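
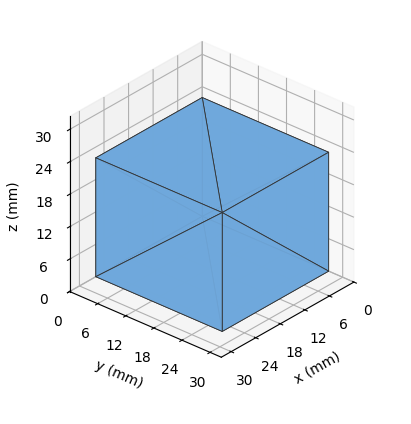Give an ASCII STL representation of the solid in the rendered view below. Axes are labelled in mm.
Reading the render: the shape is a rectangular box, roughly 26 × 27 mm footprint and 22 mm tall (dimensions read to the nearest mm from the axis ticks). For the STL, each face is triangulated and given an outward normal.

solid part
  facet normal 0.0000 0.0000 -1.0000
    outer loop
      vertex 26.00 27.00 0.00
      vertex 26.00 0.00 0.00
      vertex 0.00 0.00 0.00
    endloop
  endfacet
  facet normal 0.0000 0.0000 -1.0000
    outer loop
      vertex 0.00 27.00 0.00
      vertex 26.00 27.00 0.00
      vertex 0.00 0.00 0.00
    endloop
  endfacet
  facet normal 0.0000 0.0000 1.0000
    outer loop
      vertex 0.00 0.00 22.00
      vertex 26.00 0.00 22.00
      vertex 26.00 27.00 22.00
    endloop
  endfacet
  facet normal 0.0000 0.0000 1.0000
    outer loop
      vertex 0.00 0.00 22.00
      vertex 26.00 27.00 22.00
      vertex 0.00 27.00 22.00
    endloop
  endfacet
  facet normal 0.0000 -1.0000 0.0000
    outer loop
      vertex 0.00 0.00 0.00
      vertex 26.00 0.00 0.00
      vertex 26.00 0.00 22.00
    endloop
  endfacet
  facet normal 0.0000 -1.0000 0.0000
    outer loop
      vertex 0.00 0.00 0.00
      vertex 26.00 0.00 22.00
      vertex 0.00 0.00 22.00
    endloop
  endfacet
  facet normal 0.0000 1.0000 0.0000
    outer loop
      vertex 26.00 27.00 22.00
      vertex 26.00 27.00 0.00
      vertex 0.00 27.00 0.00
    endloop
  endfacet
  facet normal 0.0000 1.0000 0.0000
    outer loop
      vertex 0.00 27.00 22.00
      vertex 26.00 27.00 22.00
      vertex 0.00 27.00 0.00
    endloop
  endfacet
  facet normal -1.0000 0.0000 0.0000
    outer loop
      vertex 0.00 27.00 22.00
      vertex 0.00 27.00 0.00
      vertex 0.00 0.00 0.00
    endloop
  endfacet
  facet normal -1.0000 0.0000 0.0000
    outer loop
      vertex 0.00 0.00 22.00
      vertex 0.00 27.00 22.00
      vertex 0.00 0.00 0.00
    endloop
  endfacet
  facet normal 1.0000 0.0000 0.0000
    outer loop
      vertex 26.00 0.00 0.00
      vertex 26.00 27.00 0.00
      vertex 26.00 27.00 22.00
    endloop
  endfacet
  facet normal 1.0000 0.0000 0.0000
    outer loop
      vertex 26.00 0.00 0.00
      vertex 26.00 27.00 22.00
      vertex 26.00 0.00 22.00
    endloop
  endfacet
endsolid part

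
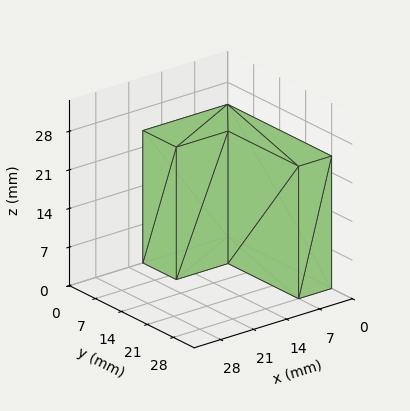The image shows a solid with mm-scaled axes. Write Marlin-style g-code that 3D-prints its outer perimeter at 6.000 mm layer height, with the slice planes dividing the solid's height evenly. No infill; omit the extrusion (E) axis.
Reading the render: the shape is an L-shaped prism: outer 18 × 28 mm, arm thicknesses ≈ 9 mm (horizontal) and 7 mm (vertical), extruded 24 mm in z (dimensions read to the nearest mm from the axis ticks). For the g-code, the solid's height is divided into equal slices at the stated Δz and each level perimeter traced with G1 moves after a G0 lift.

; perimeter-only toolpath
G21 ; units = mm
G90 ; absolute positioning
G28 ; home
; layer 1
G0 Z6.000
G0 X0.000 Y0.000
G1 X18.000 Y0.000
G1 X18.000 Y9.000
G1 X7.000 Y9.000
G1 X7.000 Y28.000
G1 X0.000 Y28.000
G1 X0.000 Y0.000
; layer 2
G0 Z12.000
G0 X0.000 Y0.000
G1 X18.000 Y0.000
G1 X18.000 Y9.000
G1 X7.000 Y9.000
G1 X7.000 Y28.000
G1 X0.000 Y28.000
G1 X0.000 Y0.000
; layer 3
G0 Z18.000
G0 X0.000 Y0.000
G1 X18.000 Y0.000
G1 X18.000 Y9.000
G1 X7.000 Y9.000
G1 X7.000 Y28.000
G1 X0.000 Y28.000
G1 X0.000 Y0.000
; layer 4
G0 Z24.000
G0 X0.000 Y0.000
G1 X18.000 Y0.000
G1 X18.000 Y9.000
G1 X7.000 Y9.000
G1 X7.000 Y28.000
G1 X0.000 Y28.000
G1 X0.000 Y0.000
M2 ; end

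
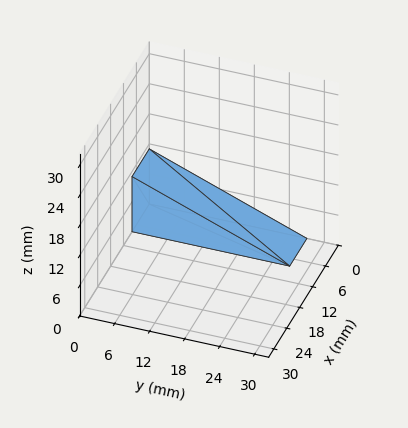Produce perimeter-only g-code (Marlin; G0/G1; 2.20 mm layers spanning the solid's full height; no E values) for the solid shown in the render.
Reading the render: the shape is a wedge (ramp): 8 × 27 mm base, rising to 11 mm along the y=0 edge and sloping linearly to z=0 at y=27 (dimensions read to the nearest mm from the axis ticks). For the g-code, the solid's height is divided into equal slices at the stated Δz and each level perimeter traced with G1 moves after a G0 lift.

; perimeter-only toolpath
G21 ; units = mm
G90 ; absolute positioning
G28 ; home
; layer 1
G0 Z2.20
G0 X0.00 Y0.00
G1 X8.00 Y0.00
G1 X8.00 Y21.60
G1 X0.00 Y21.60
G1 X0.00 Y0.00
; layer 2
G0 Z4.40
G0 X0.00 Y0.00
G1 X8.00 Y0.00
G1 X8.00 Y16.20
G1 X0.00 Y16.20
G1 X0.00 Y0.00
; layer 3
G0 Z6.60
G0 X0.00 Y0.00
G1 X8.00 Y0.00
G1 X8.00 Y10.80
G1 X0.00 Y10.80
G1 X0.00 Y0.00
; layer 4
G0 Z8.80
G0 X0.00 Y0.00
G1 X8.00 Y0.00
G1 X8.00 Y5.40
G1 X0.00 Y5.40
G1 X0.00 Y0.00
M2 ; end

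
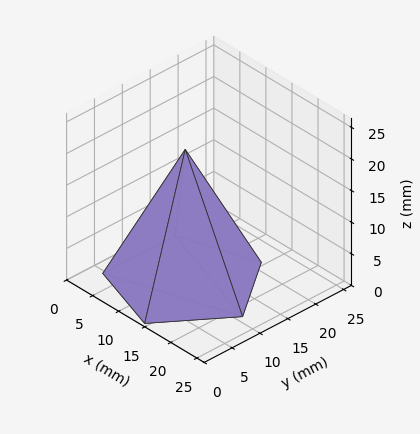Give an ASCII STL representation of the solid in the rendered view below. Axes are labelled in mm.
Reading the render: the shape is a regular 5-sided pyramid, base circumscribed radius ≈ 11 mm, apex at z ≈ 21 mm (dimensions read to the nearest mm from the axis ticks). For the STL, each face is triangulated and given an outward normal.

solid part
  facet normal 0.0000 0.0000 -1.0000
    outer loop
      vertex 2.10 17.47 0.00
      vertex 14.40 21.46 0.00
      vertex 22.00 11.00 0.00
    endloop
  endfacet
  facet normal 0.0000 0.0000 -1.0000
    outer loop
      vertex 2.10 4.53 0.00
      vertex 2.10 17.47 0.00
      vertex 22.00 11.00 0.00
    endloop
  endfacet
  facet normal 0.0000 0.0000 -1.0000
    outer loop
      vertex 14.40 0.54 0.00
      vertex 2.10 4.53 0.00
      vertex 22.00 11.00 0.00
    endloop
  endfacet
  facet normal 0.7449 0.5412 0.3902
    outer loop
      vertex 22.00 11.00 0.00
      vertex 14.40 21.46 0.00
      vertex 11.00 11.00 21.00
    endloop
  endfacet
  facet normal -0.2841 0.8758 0.3902
    outer loop
      vertex 14.40 21.46 0.00
      vertex 2.10 17.47 0.00
      vertex 11.00 11.00 21.00
    endloop
  endfacet
  facet normal -0.9207 0.0000 0.3902
    outer loop
      vertex 2.10 17.47 0.00
      vertex 2.10 4.53 0.00
      vertex 11.00 11.00 21.00
    endloop
  endfacet
  facet normal -0.2841 -0.8758 0.3902
    outer loop
      vertex 2.10 4.53 0.00
      vertex 14.40 0.54 0.00
      vertex 11.00 11.00 21.00
    endloop
  endfacet
  facet normal 0.7449 -0.5412 0.3902
    outer loop
      vertex 14.40 0.54 0.00
      vertex 22.00 11.00 0.00
      vertex 11.00 11.00 21.00
    endloop
  endfacet
endsolid part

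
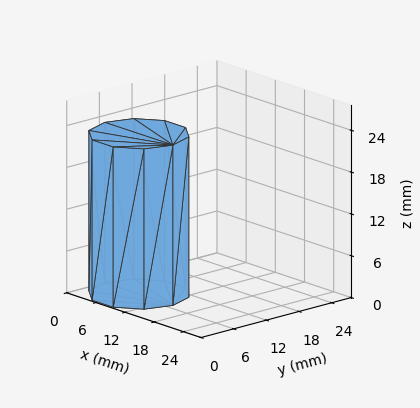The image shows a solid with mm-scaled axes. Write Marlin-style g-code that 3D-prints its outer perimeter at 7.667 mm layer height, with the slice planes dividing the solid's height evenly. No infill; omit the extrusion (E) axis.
Reading the render: the shape is a regular 10-sided prism (a cylinder approximated with 10 flat sides), circumscribed radius ≈ 7 mm, height ≈ 23 mm (dimensions read to the nearest mm from the axis ticks). For the g-code, the solid's height is divided into equal slices at the stated Δz and each level perimeter traced with G1 moves after a G0 lift.

; perimeter-only toolpath
G21 ; units = mm
G90 ; absolute positioning
G28 ; home
; layer 1
G0 Z7.667
G0 X14.000 Y7.000
G1 X12.663 Y11.114
G1 X9.163 Y13.657
G1 X4.837 Y13.657
G1 X1.337 Y11.114
G1 X0.000 Y7.000
G1 X1.337 Y2.886
G1 X4.837 Y0.343
G1 X9.163 Y0.343
G1 X12.663 Y2.886
G1 X14.000 Y7.000
; layer 2
G0 Z15.333
G0 X14.000 Y7.000
G1 X12.663 Y11.114
G1 X9.163 Y13.657
G1 X4.837 Y13.657
G1 X1.337 Y11.114
G1 X0.000 Y7.000
G1 X1.337 Y2.886
G1 X4.837 Y0.343
G1 X9.163 Y0.343
G1 X12.663 Y2.886
G1 X14.000 Y7.000
; layer 3
G0 Z23.000
G0 X14.000 Y7.000
G1 X12.663 Y11.114
G1 X9.163 Y13.657
G1 X4.837 Y13.657
G1 X1.337 Y11.114
G1 X0.000 Y7.000
G1 X1.337 Y2.886
G1 X4.837 Y0.343
G1 X9.163 Y0.343
G1 X12.663 Y2.886
G1 X14.000 Y7.000
M2 ; end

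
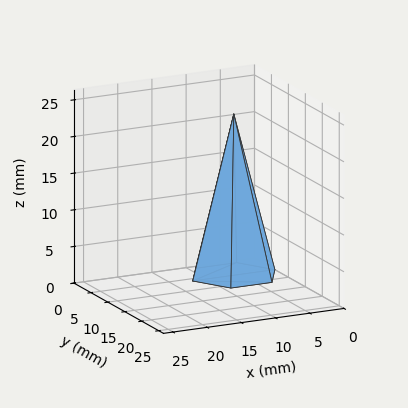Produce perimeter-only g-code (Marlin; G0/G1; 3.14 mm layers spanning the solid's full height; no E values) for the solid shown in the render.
Reading the render: the shape is a regular 6-sided pyramid, base circumscribed radius ≈ 6 mm, apex at z ≈ 22 mm (dimensions read to the nearest mm from the axis ticks). For the g-code, the solid's height is divided into equal slices at the stated Δz and each level perimeter traced with G1 moves after a G0 lift.

; perimeter-only toolpath
G21 ; units = mm
G90 ; absolute positioning
G28 ; home
; layer 1
G0 Z3.14
G0 X11.14 Y6.00
G1 X8.57 Y10.46
G1 X3.43 Y10.46
G1 X0.86 Y6.00
G1 X3.43 Y1.54
G1 X8.57 Y1.54
G1 X11.14 Y6.00
; layer 2
G0 Z6.29
G0 X10.29 Y6.00
G1 X8.14 Y9.71
G1 X3.86 Y9.71
G1 X1.71 Y6.00
G1 X3.86 Y2.29
G1 X8.14 Y2.29
G1 X10.29 Y6.00
; layer 3
G0 Z9.43
G0 X9.43 Y6.00
G1 X7.71 Y8.97
G1 X4.29 Y8.97
G1 X2.57 Y6.00
G1 X4.29 Y3.03
G1 X7.71 Y3.03
G1 X9.43 Y6.00
; layer 4
G0 Z12.57
G0 X8.57 Y6.00
G1 X7.29 Y8.23
G1 X4.71 Y8.23
G1 X3.43 Y6.00
G1 X4.71 Y3.77
G1 X7.29 Y3.77
G1 X8.57 Y6.00
; layer 5
G0 Z15.71
G0 X7.71 Y6.00
G1 X6.86 Y7.49
G1 X5.14 Y7.49
G1 X4.29 Y6.00
G1 X5.14 Y4.51
G1 X6.86 Y4.51
G1 X7.71 Y6.00
; layer 6
G0 Z18.86
G0 X6.86 Y6.00
G1 X6.43 Y6.74
G1 X5.57 Y6.74
G1 X5.14 Y6.00
G1 X5.57 Y5.26
G1 X6.43 Y5.26
G1 X6.86 Y6.00
M2 ; end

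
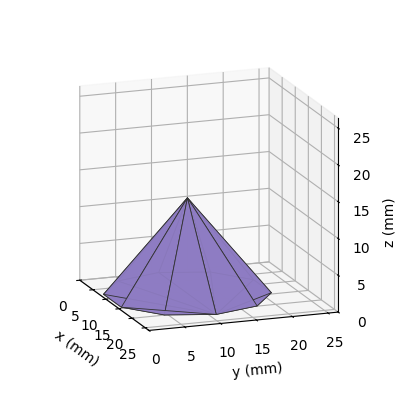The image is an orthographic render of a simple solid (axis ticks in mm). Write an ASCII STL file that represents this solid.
Reading the render: the shape is a regular 10-sided pyramid, base circumscribed radius ≈ 11 mm, apex at z ≈ 13 mm (dimensions read to the nearest mm from the axis ticks). For the STL, each face is triangulated and given an outward normal.

solid part
  facet normal 0.0000 0.0000 -1.0000
    outer loop
      vertex 14.40 21.46 0.00
      vertex 19.90 17.47 0.00
      vertex 22.00 11.00 0.00
    endloop
  endfacet
  facet normal 0.0000 0.0000 -1.0000
    outer loop
      vertex 7.60 21.46 0.00
      vertex 14.40 21.46 0.00
      vertex 22.00 11.00 0.00
    endloop
  endfacet
  facet normal 0.0000 0.0000 -1.0000
    outer loop
      vertex 2.10 17.47 0.00
      vertex 7.60 21.46 0.00
      vertex 22.00 11.00 0.00
    endloop
  endfacet
  facet normal 0.0000 0.0000 -1.0000
    outer loop
      vertex 0.00 11.00 0.00
      vertex 2.10 17.47 0.00
      vertex 22.00 11.00 0.00
    endloop
  endfacet
  facet normal 0.0000 0.0000 -1.0000
    outer loop
      vertex 2.10 4.53 0.00
      vertex 0.00 11.00 0.00
      vertex 22.00 11.00 0.00
    endloop
  endfacet
  facet normal 0.0000 0.0000 -1.0000
    outer loop
      vertex 7.60 0.54 0.00
      vertex 2.10 4.53 0.00
      vertex 22.00 11.00 0.00
    endloop
  endfacet
  facet normal 0.0000 0.0000 -1.0000
    outer loop
      vertex 14.40 0.54 0.00
      vertex 7.60 0.54 0.00
      vertex 22.00 11.00 0.00
    endloop
  endfacet
  facet normal 0.0000 0.0000 -1.0000
    outer loop
      vertex 19.90 4.53 0.00
      vertex 14.40 0.54 0.00
      vertex 22.00 11.00 0.00
    endloop
  endfacet
  facet normal 0.7410 0.2405 0.6270
    outer loop
      vertex 22.00 11.00 0.00
      vertex 19.90 17.47 0.00
      vertex 11.00 11.00 13.00
    endloop
  endfacet
  facet normal 0.4574 0.6306 0.6270
    outer loop
      vertex 19.90 17.47 0.00
      vertex 14.40 21.46 0.00
      vertex 11.00 11.00 13.00
    endloop
  endfacet
  facet normal 0.0000 0.7791 0.6269
    outer loop
      vertex 14.40 21.46 0.00
      vertex 7.60 21.46 0.00
      vertex 11.00 11.00 13.00
    endloop
  endfacet
  facet normal -0.4574 0.6306 0.6270
    outer loop
      vertex 7.60 21.46 0.00
      vertex 2.10 17.47 0.00
      vertex 11.00 11.00 13.00
    endloop
  endfacet
  facet normal -0.7410 0.2405 0.6270
    outer loop
      vertex 2.10 17.47 0.00
      vertex 0.00 11.00 0.00
      vertex 11.00 11.00 13.00
    endloop
  endfacet
  facet normal -0.7410 -0.2405 0.6270
    outer loop
      vertex 0.00 11.00 0.00
      vertex 2.10 4.53 0.00
      vertex 11.00 11.00 13.00
    endloop
  endfacet
  facet normal -0.4574 -0.6306 0.6270
    outer loop
      vertex 2.10 4.53 0.00
      vertex 7.60 0.54 0.00
      vertex 11.00 11.00 13.00
    endloop
  endfacet
  facet normal 0.0000 -0.7791 0.6269
    outer loop
      vertex 7.60 0.54 0.00
      vertex 14.40 0.54 0.00
      vertex 11.00 11.00 13.00
    endloop
  endfacet
  facet normal 0.4574 -0.6306 0.6270
    outer loop
      vertex 14.40 0.54 0.00
      vertex 19.90 4.53 0.00
      vertex 11.00 11.00 13.00
    endloop
  endfacet
  facet normal 0.7410 -0.2405 0.6270
    outer loop
      vertex 19.90 4.53 0.00
      vertex 22.00 11.00 0.00
      vertex 11.00 11.00 13.00
    endloop
  endfacet
endsolid part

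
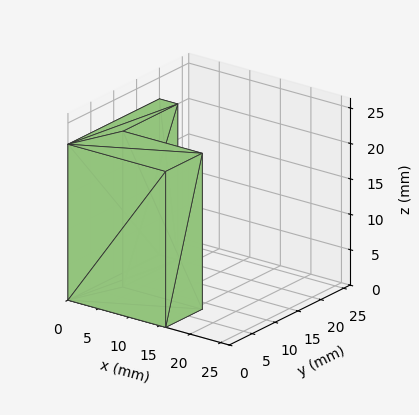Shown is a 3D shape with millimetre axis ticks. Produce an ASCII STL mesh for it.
Reading the render: the shape is an L-shaped prism: outer 16 × 20 mm, arm thicknesses ≈ 8 mm (horizontal) and 3 mm (vertical), extruded 22 mm in z (dimensions read to the nearest mm from the axis ticks). For the STL, each face is triangulated and given an outward normal.

solid part
  facet normal 0.0000 0.0000 -1.0000
    outer loop
      vertex 16.000 8.000 0.000
      vertex 16.000 0.000 0.000
      vertex 0.000 0.000 0.000
    endloop
  endfacet
  facet normal 0.0000 0.0000 -1.0000
    outer loop
      vertex 3.000 8.000 0.000
      vertex 16.000 8.000 0.000
      vertex 0.000 0.000 0.000
    endloop
  endfacet
  facet normal 0.0000 0.0000 -1.0000
    outer loop
      vertex 3.000 20.000 0.000
      vertex 3.000 8.000 0.000
      vertex 0.000 0.000 0.000
    endloop
  endfacet
  facet normal 0.0000 0.0000 -1.0000
    outer loop
      vertex 0.000 20.000 0.000
      vertex 3.000 20.000 0.000
      vertex 0.000 0.000 0.000
    endloop
  endfacet
  facet normal 0.0000 0.0000 1.0000
    outer loop
      vertex 0.000 0.000 22.000
      vertex 16.000 0.000 22.000
      vertex 16.000 8.000 22.000
    endloop
  endfacet
  facet normal 0.0000 0.0000 1.0000
    outer loop
      vertex 0.000 0.000 22.000
      vertex 16.000 8.000 22.000
      vertex 3.000 8.000 22.000
    endloop
  endfacet
  facet normal 0.0000 0.0000 1.0000
    outer loop
      vertex 0.000 0.000 22.000
      vertex 3.000 8.000 22.000
      vertex 3.000 20.000 22.000
    endloop
  endfacet
  facet normal 0.0000 0.0000 1.0000
    outer loop
      vertex 0.000 0.000 22.000
      vertex 3.000 20.000 22.000
      vertex 0.000 20.000 22.000
    endloop
  endfacet
  facet normal 0.0000 -1.0000 0.0000
    outer loop
      vertex 0.000 0.000 0.000
      vertex 16.000 0.000 0.000
      vertex 16.000 0.000 22.000
    endloop
  endfacet
  facet normal 0.0000 -1.0000 0.0000
    outer loop
      vertex 0.000 0.000 0.000
      vertex 16.000 0.000 22.000
      vertex 0.000 0.000 22.000
    endloop
  endfacet
  facet normal 1.0000 0.0000 0.0000
    outer loop
      vertex 16.000 0.000 0.000
      vertex 16.000 8.000 0.000
      vertex 16.000 8.000 22.000
    endloop
  endfacet
  facet normal 1.0000 0.0000 0.0000
    outer loop
      vertex 16.000 0.000 0.000
      vertex 16.000 8.000 22.000
      vertex 16.000 0.000 22.000
    endloop
  endfacet
  facet normal 0.0000 1.0000 0.0000
    outer loop
      vertex 16.000 8.000 0.000
      vertex 3.000 8.000 0.000
      vertex 3.000 8.000 22.000
    endloop
  endfacet
  facet normal 0.0000 1.0000 0.0000
    outer loop
      vertex 16.000 8.000 0.000
      vertex 3.000 8.000 22.000
      vertex 16.000 8.000 22.000
    endloop
  endfacet
  facet normal 1.0000 0.0000 0.0000
    outer loop
      vertex 3.000 8.000 0.000
      vertex 3.000 20.000 0.000
      vertex 3.000 20.000 22.000
    endloop
  endfacet
  facet normal 1.0000 0.0000 0.0000
    outer loop
      vertex 3.000 8.000 0.000
      vertex 3.000 20.000 22.000
      vertex 3.000 8.000 22.000
    endloop
  endfacet
  facet normal 0.0000 1.0000 0.0000
    outer loop
      vertex 3.000 20.000 0.000
      vertex 0.000 20.000 0.000
      vertex 0.000 20.000 22.000
    endloop
  endfacet
  facet normal 0.0000 1.0000 0.0000
    outer loop
      vertex 3.000 20.000 0.000
      vertex 0.000 20.000 22.000
      vertex 3.000 20.000 22.000
    endloop
  endfacet
  facet normal -1.0000 0.0000 0.0000
    outer loop
      vertex 0.000 20.000 0.000
      vertex 0.000 0.000 0.000
      vertex 0.000 0.000 22.000
    endloop
  endfacet
  facet normal -1.0000 0.0000 0.0000
    outer loop
      vertex 0.000 20.000 0.000
      vertex 0.000 0.000 22.000
      vertex 0.000 20.000 22.000
    endloop
  endfacet
endsolid part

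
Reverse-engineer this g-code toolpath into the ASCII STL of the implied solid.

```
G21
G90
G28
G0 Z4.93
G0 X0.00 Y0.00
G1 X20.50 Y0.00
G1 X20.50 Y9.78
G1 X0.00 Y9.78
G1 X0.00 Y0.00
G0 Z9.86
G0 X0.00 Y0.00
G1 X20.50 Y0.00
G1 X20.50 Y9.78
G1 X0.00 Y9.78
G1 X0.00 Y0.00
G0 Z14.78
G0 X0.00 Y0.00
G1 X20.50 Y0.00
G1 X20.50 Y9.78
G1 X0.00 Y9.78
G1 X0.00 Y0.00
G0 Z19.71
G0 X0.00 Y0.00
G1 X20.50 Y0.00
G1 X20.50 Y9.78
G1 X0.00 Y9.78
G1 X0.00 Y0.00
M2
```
solid part
  facet normal 0.0000 0.0000 -1.0000
    outer loop
      vertex 20.50 9.78 0.00
      vertex 20.50 0.00 0.00
      vertex 0.00 0.00 0.00
    endloop
  endfacet
  facet normal 0.0000 0.0000 -1.0000
    outer loop
      vertex 0.00 9.78 0.00
      vertex 20.50 9.78 0.00
      vertex 0.00 0.00 0.00
    endloop
  endfacet
  facet normal 0.0000 0.0000 1.0000
    outer loop
      vertex 0.00 0.00 19.71
      vertex 20.50 0.00 19.71
      vertex 20.50 9.78 19.71
    endloop
  endfacet
  facet normal 0.0000 0.0000 1.0000
    outer loop
      vertex 0.00 0.00 19.71
      vertex 20.50 9.78 19.71
      vertex 0.00 9.78 19.71
    endloop
  endfacet
  facet normal 0.0000 -1.0000 0.0000
    outer loop
      vertex 0.00 0.00 0.00
      vertex 20.50 0.00 0.00
      vertex 20.50 0.00 19.71
    endloop
  endfacet
  facet normal 0.0000 -1.0000 0.0000
    outer loop
      vertex 0.00 0.00 0.00
      vertex 20.50 0.00 19.71
      vertex 0.00 0.00 19.71
    endloop
  endfacet
  facet normal 0.0000 1.0000 0.0000
    outer loop
      vertex 20.50 9.78 19.71
      vertex 20.50 9.78 0.00
      vertex 0.00 9.78 0.00
    endloop
  endfacet
  facet normal 0.0000 1.0000 0.0000
    outer loop
      vertex 0.00 9.78 19.71
      vertex 20.50 9.78 19.71
      vertex 0.00 9.78 0.00
    endloop
  endfacet
  facet normal -1.0000 0.0000 0.0000
    outer loop
      vertex 0.00 9.78 19.71
      vertex 0.00 9.78 0.00
      vertex 0.00 0.00 0.00
    endloop
  endfacet
  facet normal -1.0000 0.0000 0.0000
    outer loop
      vertex 0.00 0.00 19.71
      vertex 0.00 9.78 19.71
      vertex 0.00 0.00 0.00
    endloop
  endfacet
  facet normal 1.0000 0.0000 0.0000
    outer loop
      vertex 20.50 0.00 0.00
      vertex 20.50 9.78 0.00
      vertex 20.50 9.78 19.71
    endloop
  endfacet
  facet normal 1.0000 0.0000 0.0000
    outer loop
      vertex 20.50 0.00 0.00
      vertex 20.50 9.78 19.71
      vertex 20.50 0.00 19.71
    endloop
  endfacet
endsolid part

The G0 Z moves step by Δz≈4.93 mm. Every layer's G1 loop is the same polygon, so the solid is a straight extrusion of it from z=0 to z≈19.7. Closing with flat bottom and top caps and triangulating gives 12 facets — a rectangular box, roughly 20.5 × 9.78 mm footprint and 19.7 mm tall.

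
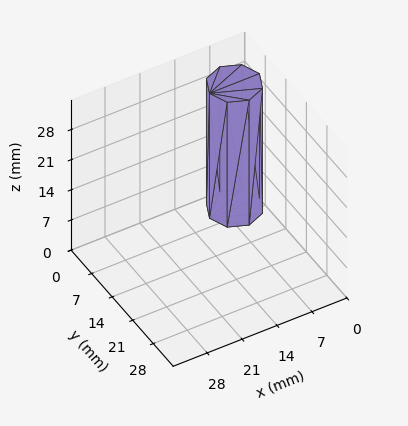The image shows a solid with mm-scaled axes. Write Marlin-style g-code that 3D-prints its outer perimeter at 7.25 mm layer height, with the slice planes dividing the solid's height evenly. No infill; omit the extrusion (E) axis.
Reading the render: the shape is a regular 8-sided prism (a cylinder approximated with 8 flat sides), circumscribed radius ≈ 5 mm, height ≈ 29 mm (dimensions read to the nearest mm from the axis ticks). For the g-code, the solid's height is divided into equal slices at the stated Δz and each level perimeter traced with G1 moves after a G0 lift.

; perimeter-only toolpath
G21 ; units = mm
G90 ; absolute positioning
G28 ; home
; layer 1
G0 Z7.25
G0 X10.00 Y5.00
G1 X8.54 Y8.54
G1 X5.00 Y10.00
G1 X1.46 Y8.54
G1 X0.00 Y5.00
G1 X1.46 Y1.46
G1 X5.00 Y0.00
G1 X8.54 Y1.46
G1 X10.00 Y5.00
; layer 2
G0 Z14.50
G0 X10.00 Y5.00
G1 X8.54 Y8.54
G1 X5.00 Y10.00
G1 X1.46 Y8.54
G1 X0.00 Y5.00
G1 X1.46 Y1.46
G1 X5.00 Y0.00
G1 X8.54 Y1.46
G1 X10.00 Y5.00
; layer 3
G0 Z21.75
G0 X10.00 Y5.00
G1 X8.54 Y8.54
G1 X5.00 Y10.00
G1 X1.46 Y8.54
G1 X0.00 Y5.00
G1 X1.46 Y1.46
G1 X5.00 Y0.00
G1 X8.54 Y1.46
G1 X10.00 Y5.00
; layer 4
G0 Z29.00
G0 X10.00 Y5.00
G1 X8.54 Y8.54
G1 X5.00 Y10.00
G1 X1.46 Y8.54
G1 X0.00 Y5.00
G1 X1.46 Y1.46
G1 X5.00 Y0.00
G1 X8.54 Y1.46
G1 X10.00 Y5.00
M2 ; end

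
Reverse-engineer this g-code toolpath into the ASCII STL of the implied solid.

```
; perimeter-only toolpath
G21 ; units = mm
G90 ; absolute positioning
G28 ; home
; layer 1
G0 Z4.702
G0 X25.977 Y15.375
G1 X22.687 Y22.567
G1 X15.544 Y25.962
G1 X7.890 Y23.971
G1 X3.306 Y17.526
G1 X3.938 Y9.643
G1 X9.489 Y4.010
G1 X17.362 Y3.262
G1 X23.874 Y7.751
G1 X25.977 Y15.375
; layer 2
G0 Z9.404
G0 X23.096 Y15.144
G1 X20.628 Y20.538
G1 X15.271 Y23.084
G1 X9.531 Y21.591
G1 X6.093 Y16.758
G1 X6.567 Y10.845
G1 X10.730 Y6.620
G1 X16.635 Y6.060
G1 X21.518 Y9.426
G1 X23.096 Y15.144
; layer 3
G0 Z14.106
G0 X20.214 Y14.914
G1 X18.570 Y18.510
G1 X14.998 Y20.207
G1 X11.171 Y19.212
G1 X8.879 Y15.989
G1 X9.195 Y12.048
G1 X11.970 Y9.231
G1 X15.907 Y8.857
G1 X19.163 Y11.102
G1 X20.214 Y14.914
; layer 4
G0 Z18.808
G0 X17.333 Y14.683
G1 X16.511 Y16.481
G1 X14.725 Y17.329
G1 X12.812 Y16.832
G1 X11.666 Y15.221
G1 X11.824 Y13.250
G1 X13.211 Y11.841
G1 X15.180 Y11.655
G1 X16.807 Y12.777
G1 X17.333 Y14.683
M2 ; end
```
solid part
  facet normal 0.0000 0.0000 -1.0000
    outer loop
      vertex 15.817 28.839 0.000
      vertex 24.746 24.596 0.000
      vertex 28.858 15.606 0.000
    endloop
  endfacet
  facet normal 0.0000 0.0000 -1.0000
    outer loop
      vertex 6.250 26.351 0.000
      vertex 15.817 28.839 0.000
      vertex 28.858 15.606 0.000
    endloop
  endfacet
  facet normal 0.0000 0.0000 -1.0000
    outer loop
      vertex 0.520 18.295 0.000
      vertex 6.250 26.351 0.000
      vertex 28.858 15.606 0.000
    endloop
  endfacet
  facet normal 0.0000 0.0000 -1.0000
    outer loop
      vertex 1.310 8.441 0.000
      vertex 0.520 18.295 0.000
      vertex 28.858 15.606 0.000
    endloop
  endfacet
  facet normal 0.0000 0.0000 -1.0000
    outer loop
      vertex 8.248 1.399 0.000
      vertex 1.310 8.441 0.000
      vertex 28.858 15.606 0.000
    endloop
  endfacet
  facet normal 0.0000 0.0000 -1.0000
    outer loop
      vertex 18.090 0.465 0.000
      vertex 8.248 1.399 0.000
      vertex 28.858 15.606 0.000
    endloop
  endfacet
  facet normal 0.0000 0.0000 -1.0000
    outer loop
      vertex 26.229 6.076 0.000
      vertex 18.090 0.465 0.000
      vertex 28.858 15.606 0.000
    endloop
  endfacet
  facet normal 0.7874 0.3602 0.5002
    outer loop
      vertex 28.858 15.606 0.000
      vertex 24.746 24.596 0.000
      vertex 14.452 14.452 23.510
    endloop
  endfacet
  facet normal 0.3717 0.7821 0.5002
    outer loop
      vertex 24.746 24.596 0.000
      vertex 15.817 28.839 0.000
      vertex 14.452 14.452 23.510
    endloop
  endfacet
  facet normal -0.2179 0.8380 0.5002
    outer loop
      vertex 15.817 28.839 0.000
      vertex 6.250 26.351 0.000
      vertex 14.452 14.452 23.510
    endloop
  endfacet
  facet normal -0.7056 0.5019 0.5002
    outer loop
      vertex 6.250 26.351 0.000
      vertex 0.520 18.295 0.000
      vertex 14.452 14.452 23.510
    endloop
  endfacet
  facet normal -0.8631 -0.0692 0.5002
    outer loop
      vertex 0.520 18.295 0.000
      vertex 1.310 8.441 0.000
      vertex 14.452 14.452 23.510
    endloop
  endfacet
  facet normal -0.6168 -0.6077 0.5002
    outer loop
      vertex 1.310 8.441 0.000
      vertex 8.248 1.399 0.000
      vertex 14.452 14.452 23.510
    endloop
  endfacet
  facet normal -0.0818 -0.8620 0.5002
    outer loop
      vertex 8.248 1.399 0.000
      vertex 18.090 0.465 0.000
      vertex 14.452 14.452 23.510
    endloop
  endfacet
  facet normal 0.4915 -0.7129 0.5002
    outer loop
      vertex 18.090 0.465 0.000
      vertex 26.229 6.076 0.000
      vertex 14.452 14.452 23.510
    endloop
  endfacet
  facet normal 0.8347 -0.2303 0.5002
    outer loop
      vertex 26.229 6.076 0.000
      vertex 28.858 15.606 0.000
      vertex 14.452 14.452 23.510
    endloop
  endfacet
endsolid part

The G0 Z moves step by Δz≈4.702 mm. The G1 loops shrink linearly with z, so the solid tapers from its base footprint up to z≈23.5. Closing with a flat bottom cap and the tapered top and triangulating gives 16 facets — a regular 9-sided pyramid, base circumscribed radius ≈ 14.5 mm, apex at z ≈ 23.5 mm.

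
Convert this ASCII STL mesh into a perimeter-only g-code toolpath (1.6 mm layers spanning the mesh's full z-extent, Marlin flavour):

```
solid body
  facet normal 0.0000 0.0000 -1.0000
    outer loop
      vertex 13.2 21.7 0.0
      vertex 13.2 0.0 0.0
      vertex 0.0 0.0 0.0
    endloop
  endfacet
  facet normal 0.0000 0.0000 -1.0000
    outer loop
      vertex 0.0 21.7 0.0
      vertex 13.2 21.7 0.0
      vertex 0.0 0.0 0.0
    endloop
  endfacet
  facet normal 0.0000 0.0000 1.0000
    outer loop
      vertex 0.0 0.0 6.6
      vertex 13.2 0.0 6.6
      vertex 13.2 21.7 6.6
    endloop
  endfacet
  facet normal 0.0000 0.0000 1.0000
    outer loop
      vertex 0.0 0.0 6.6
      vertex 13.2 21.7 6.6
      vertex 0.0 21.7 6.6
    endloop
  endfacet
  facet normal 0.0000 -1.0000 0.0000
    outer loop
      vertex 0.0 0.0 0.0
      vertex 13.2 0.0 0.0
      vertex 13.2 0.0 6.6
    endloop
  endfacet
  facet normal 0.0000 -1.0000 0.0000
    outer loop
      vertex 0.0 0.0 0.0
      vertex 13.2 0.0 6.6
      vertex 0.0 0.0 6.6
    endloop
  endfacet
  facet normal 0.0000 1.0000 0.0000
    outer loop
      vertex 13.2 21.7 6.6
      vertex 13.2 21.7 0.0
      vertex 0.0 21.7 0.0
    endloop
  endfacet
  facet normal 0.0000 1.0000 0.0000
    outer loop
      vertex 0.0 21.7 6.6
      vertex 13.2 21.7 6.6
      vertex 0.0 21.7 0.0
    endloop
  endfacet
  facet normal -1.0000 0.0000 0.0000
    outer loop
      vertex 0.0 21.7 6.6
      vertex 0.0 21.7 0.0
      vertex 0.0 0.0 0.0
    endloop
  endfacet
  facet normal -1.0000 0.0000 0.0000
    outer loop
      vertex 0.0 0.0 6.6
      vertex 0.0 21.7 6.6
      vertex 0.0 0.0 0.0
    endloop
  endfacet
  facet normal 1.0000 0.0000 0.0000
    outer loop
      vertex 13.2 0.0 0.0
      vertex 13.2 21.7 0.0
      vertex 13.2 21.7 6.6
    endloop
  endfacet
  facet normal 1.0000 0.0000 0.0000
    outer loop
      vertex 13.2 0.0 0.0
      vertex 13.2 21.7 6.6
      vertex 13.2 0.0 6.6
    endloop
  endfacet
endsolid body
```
; perimeter-only toolpath
G21 ; units = mm
G90 ; absolute positioning
G28 ; home
; layer 1
G0 Z1.6
G0 X0.0 Y0.0
G1 X13.2 Y0.0
G1 X13.2 Y21.7
G1 X0.0 Y21.7
G1 X0.0 Y0.0
; layer 2
G0 Z3.3
G0 X0.0 Y0.0
G1 X13.2 Y0.0
G1 X13.2 Y21.7
G1 X0.0 Y21.7
G1 X0.0 Y0.0
; layer 3
G0 Z4.9
G0 X0.0 Y0.0
G1 X13.2 Y0.0
G1 X13.2 Y21.7
G1 X0.0 Y21.7
G1 X0.0 Y0.0
; layer 4
G0 Z6.6
G0 X0.0 Y0.0
G1 X13.2 Y0.0
G1 X13.2 Y21.7
G1 X0.0 Y21.7
G1 X0.0 Y0.0
M2 ; end

The solid is a rectangular box, roughly 13.2 × 21.7 mm footprint and 6.6 mm tall. Slicing at Δz = 1.6 mm — 4 equal slices spanning the solid's height, so layer i sits at z = i·h/4 — gives 4 non-empty perimeters. Each is a 4-segment closed polygon; G0 lifts to the layer z and rapids to the start vertex, then G1 traces the edges.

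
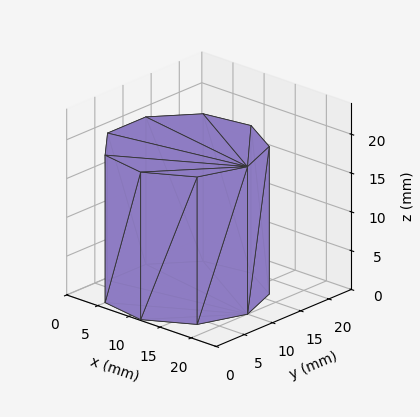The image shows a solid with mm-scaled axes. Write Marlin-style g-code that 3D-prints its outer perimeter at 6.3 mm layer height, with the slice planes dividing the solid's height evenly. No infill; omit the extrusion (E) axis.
Reading the render: the shape is a regular 9-sided prism (a cylinder approximated with 9 flat sides), circumscribed radius ≈ 10 mm, height ≈ 19 mm (dimensions read to the nearest mm from the axis ticks). For the g-code, the solid's height is divided into equal slices at the stated Δz and each level perimeter traced with G1 moves after a G0 lift.

; perimeter-only toolpath
G21 ; units = mm
G90 ; absolute positioning
G28 ; home
; layer 1
G0 Z6.3
G0 X20.0 Y10.0
G1 X17.7 Y16.4
G1 X11.7 Y19.8
G1 X5.0 Y18.7
G1 X0.6 Y13.4
G1 X0.6 Y6.6
G1 X5.0 Y1.3
G1 X11.7 Y0.2
G1 X17.7 Y3.6
G1 X20.0 Y10.0
; layer 2
G0 Z12.7
G0 X20.0 Y10.0
G1 X17.7 Y16.4
G1 X11.7 Y19.8
G1 X5.0 Y18.7
G1 X0.6 Y13.4
G1 X0.6 Y6.6
G1 X5.0 Y1.3
G1 X11.7 Y0.2
G1 X17.7 Y3.6
G1 X20.0 Y10.0
; layer 3
G0 Z19.0
G0 X20.0 Y10.0
G1 X17.7 Y16.4
G1 X11.7 Y19.8
G1 X5.0 Y18.7
G1 X0.6 Y13.4
G1 X0.6 Y6.6
G1 X5.0 Y1.3
G1 X11.7 Y0.2
G1 X17.7 Y3.6
G1 X20.0 Y10.0
M2 ; end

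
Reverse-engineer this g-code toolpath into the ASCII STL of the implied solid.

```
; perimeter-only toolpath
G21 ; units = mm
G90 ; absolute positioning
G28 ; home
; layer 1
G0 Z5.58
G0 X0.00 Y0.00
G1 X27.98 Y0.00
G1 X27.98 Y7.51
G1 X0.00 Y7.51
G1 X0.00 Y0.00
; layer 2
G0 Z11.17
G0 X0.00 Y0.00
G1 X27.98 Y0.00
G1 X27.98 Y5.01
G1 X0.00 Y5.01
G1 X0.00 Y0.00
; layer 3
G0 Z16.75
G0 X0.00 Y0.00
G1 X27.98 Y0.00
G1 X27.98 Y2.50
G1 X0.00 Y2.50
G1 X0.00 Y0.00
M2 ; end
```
solid part
  facet normal 0.0000 0.0000 -1.0000
    outer loop
      vertex 27.98 10.02 0.00
      vertex 27.98 0.00 0.00
      vertex 0.00 0.00 0.00
    endloop
  endfacet
  facet normal 0.0000 0.0000 -1.0000
    outer loop
      vertex 0.00 10.02 0.00
      vertex 27.98 10.02 0.00
      vertex 0.00 0.00 0.00
    endloop
  endfacet
  facet normal 0.0000 -1.0000 0.0000
    outer loop
      vertex 0.00 0.00 0.00
      vertex 27.98 0.00 0.00
      vertex 27.98 0.00 22.34
    endloop
  endfacet
  facet normal 0.0000 -1.0000 0.0000
    outer loop
      vertex 0.00 0.00 0.00
      vertex 27.98 0.00 22.34
      vertex 0.00 0.00 22.34
    endloop
  endfacet
  facet normal 0.0000 0.9124 0.4092
    outer loop
      vertex 0.00 0.00 22.34
      vertex 27.98 0.00 22.34
      vertex 27.98 10.02 0.00
    endloop
  endfacet
  facet normal 0.0000 0.9124 0.4092
    outer loop
      vertex 0.00 0.00 22.34
      vertex 27.98 10.02 0.00
      vertex 0.00 10.02 0.00
    endloop
  endfacet
  facet normal -1.0000 0.0000 0.0000
    outer loop
      vertex 0.00 0.00 22.34
      vertex 0.00 10.02 0.00
      vertex 0.00 0.00 0.00
    endloop
  endfacet
  facet normal 1.0000 0.0000 0.0000
    outer loop
      vertex 27.98 0.00 0.00
      vertex 27.98 10.02 0.00
      vertex 27.98 0.00 22.34
    endloop
  endfacet
endsolid part

The G0 Z moves step by Δz≈5.58 mm. The G1 loops shrink linearly with z, so the solid tapers from its base footprint up to z≈22.3. Closing with a flat bottom cap and the tapered top and triangulating gives 8 facets — a wedge (ramp): 28 × 10 mm base, rising to 22.3 mm along the y=0 edge and sloping linearly to z=0 at y=10.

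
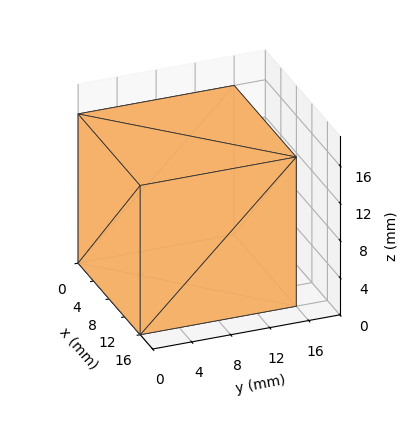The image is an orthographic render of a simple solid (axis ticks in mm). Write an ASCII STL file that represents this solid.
Reading the render: the shape is a rectangular box, roughly 16 × 16 mm footprint and 16 mm tall (dimensions read to the nearest mm from the axis ticks). For the STL, each face is triangulated and given an outward normal.

solid part
  facet normal 0.0000 0.0000 -1.0000
    outer loop
      vertex 16.00 16.00 0.00
      vertex 16.00 0.00 0.00
      vertex 0.00 0.00 0.00
    endloop
  endfacet
  facet normal 0.0000 0.0000 -1.0000
    outer loop
      vertex 0.00 16.00 0.00
      vertex 16.00 16.00 0.00
      vertex 0.00 0.00 0.00
    endloop
  endfacet
  facet normal 0.0000 0.0000 1.0000
    outer loop
      vertex 0.00 0.00 16.00
      vertex 16.00 0.00 16.00
      vertex 16.00 16.00 16.00
    endloop
  endfacet
  facet normal 0.0000 0.0000 1.0000
    outer loop
      vertex 0.00 0.00 16.00
      vertex 16.00 16.00 16.00
      vertex 0.00 16.00 16.00
    endloop
  endfacet
  facet normal 0.0000 -1.0000 0.0000
    outer loop
      vertex 0.00 0.00 0.00
      vertex 16.00 0.00 0.00
      vertex 16.00 0.00 16.00
    endloop
  endfacet
  facet normal 0.0000 -1.0000 0.0000
    outer loop
      vertex 0.00 0.00 0.00
      vertex 16.00 0.00 16.00
      vertex 0.00 0.00 16.00
    endloop
  endfacet
  facet normal 0.0000 1.0000 0.0000
    outer loop
      vertex 16.00 16.00 16.00
      vertex 16.00 16.00 0.00
      vertex 0.00 16.00 0.00
    endloop
  endfacet
  facet normal 0.0000 1.0000 0.0000
    outer loop
      vertex 0.00 16.00 16.00
      vertex 16.00 16.00 16.00
      vertex 0.00 16.00 0.00
    endloop
  endfacet
  facet normal -1.0000 0.0000 0.0000
    outer loop
      vertex 0.00 16.00 16.00
      vertex 0.00 16.00 0.00
      vertex 0.00 0.00 0.00
    endloop
  endfacet
  facet normal -1.0000 0.0000 0.0000
    outer loop
      vertex 0.00 0.00 16.00
      vertex 0.00 16.00 16.00
      vertex 0.00 0.00 0.00
    endloop
  endfacet
  facet normal 1.0000 0.0000 0.0000
    outer loop
      vertex 16.00 0.00 0.00
      vertex 16.00 16.00 0.00
      vertex 16.00 16.00 16.00
    endloop
  endfacet
  facet normal 1.0000 0.0000 0.0000
    outer loop
      vertex 16.00 0.00 0.00
      vertex 16.00 16.00 16.00
      vertex 16.00 0.00 16.00
    endloop
  endfacet
endsolid part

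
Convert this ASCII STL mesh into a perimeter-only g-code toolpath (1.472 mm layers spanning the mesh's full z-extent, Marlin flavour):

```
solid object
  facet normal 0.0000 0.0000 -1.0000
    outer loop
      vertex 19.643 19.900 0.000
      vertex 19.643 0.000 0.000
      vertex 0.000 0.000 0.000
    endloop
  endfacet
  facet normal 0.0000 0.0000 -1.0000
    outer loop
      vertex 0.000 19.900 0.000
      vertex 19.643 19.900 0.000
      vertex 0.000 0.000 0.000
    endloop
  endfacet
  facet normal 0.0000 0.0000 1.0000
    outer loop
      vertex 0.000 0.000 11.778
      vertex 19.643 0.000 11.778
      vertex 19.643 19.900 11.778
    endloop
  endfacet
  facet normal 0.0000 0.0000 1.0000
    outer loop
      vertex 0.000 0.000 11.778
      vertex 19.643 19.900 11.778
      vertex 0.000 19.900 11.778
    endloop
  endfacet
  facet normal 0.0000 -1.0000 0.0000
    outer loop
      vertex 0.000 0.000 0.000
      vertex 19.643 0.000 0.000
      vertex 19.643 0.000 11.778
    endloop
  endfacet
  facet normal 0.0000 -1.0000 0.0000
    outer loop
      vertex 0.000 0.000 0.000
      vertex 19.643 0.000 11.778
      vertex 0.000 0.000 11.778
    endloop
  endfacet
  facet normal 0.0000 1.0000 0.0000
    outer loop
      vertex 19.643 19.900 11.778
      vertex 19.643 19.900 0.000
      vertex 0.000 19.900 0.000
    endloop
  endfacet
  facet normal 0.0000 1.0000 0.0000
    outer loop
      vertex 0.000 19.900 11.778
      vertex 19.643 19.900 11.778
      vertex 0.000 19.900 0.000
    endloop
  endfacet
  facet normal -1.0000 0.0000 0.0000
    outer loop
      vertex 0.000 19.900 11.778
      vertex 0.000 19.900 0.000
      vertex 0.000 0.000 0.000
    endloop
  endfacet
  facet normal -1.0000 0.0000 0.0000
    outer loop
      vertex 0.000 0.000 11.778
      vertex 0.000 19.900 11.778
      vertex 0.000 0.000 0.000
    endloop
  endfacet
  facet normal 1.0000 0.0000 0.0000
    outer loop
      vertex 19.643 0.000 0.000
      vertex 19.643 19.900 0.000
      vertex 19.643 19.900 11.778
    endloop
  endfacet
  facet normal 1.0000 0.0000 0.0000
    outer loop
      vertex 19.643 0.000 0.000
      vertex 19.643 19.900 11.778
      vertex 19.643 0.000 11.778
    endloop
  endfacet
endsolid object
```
; perimeter-only toolpath
G21 ; units = mm
G90 ; absolute positioning
G28 ; home
; layer 1
G0 Z1.472
G0 X0.000 Y0.000
G1 X19.643 Y0.000
G1 X19.643 Y19.900
G1 X0.000 Y19.900
G1 X0.000 Y0.000
; layer 2
G0 Z2.945
G0 X0.000 Y0.000
G1 X19.643 Y0.000
G1 X19.643 Y19.900
G1 X0.000 Y19.900
G1 X0.000 Y0.000
; layer 3
G0 Z4.417
G0 X0.000 Y0.000
G1 X19.643 Y0.000
G1 X19.643 Y19.900
G1 X0.000 Y19.900
G1 X0.000 Y0.000
; layer 4
G0 Z5.889
G0 X0.000 Y0.000
G1 X19.643 Y0.000
G1 X19.643 Y19.900
G1 X0.000 Y19.900
G1 X0.000 Y0.000
; layer 5
G0 Z7.361
G0 X0.000 Y0.000
G1 X19.643 Y0.000
G1 X19.643 Y19.900
G1 X0.000 Y19.900
G1 X0.000 Y0.000
; layer 6
G0 Z8.834
G0 X0.000 Y0.000
G1 X19.643 Y0.000
G1 X19.643 Y19.900
G1 X0.000 Y19.900
G1 X0.000 Y0.000
; layer 7
G0 Z10.306
G0 X0.000 Y0.000
G1 X19.643 Y0.000
G1 X19.643 Y19.900
G1 X0.000 Y19.900
G1 X0.000 Y0.000
; layer 8
G0 Z11.778
G0 X0.000 Y0.000
G1 X19.643 Y0.000
G1 X19.643 Y19.900
G1 X0.000 Y19.900
G1 X0.000 Y0.000
M2 ; end

The solid is a rectangular box, roughly 19.6 × 19.9 mm footprint and 11.8 mm tall. Slicing at Δz = 1.472 mm — 8 equal slices spanning the solid's height, so layer i sits at z = i·h/8 — gives 8 non-empty perimeters. Each is a 4-segment closed polygon; G0 lifts to the layer z and rapids to the start vertex, then G1 traces the edges.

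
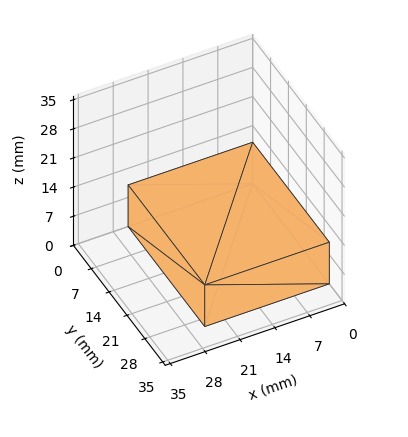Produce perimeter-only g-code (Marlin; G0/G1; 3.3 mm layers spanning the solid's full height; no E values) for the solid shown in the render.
Reading the render: the shape is a rectangular box, roughly 25 × 30 mm footprint and 10 mm tall (dimensions read to the nearest mm from the axis ticks). For the g-code, the solid's height is divided into equal slices at the stated Δz and each level perimeter traced with G1 moves after a G0 lift.

; perimeter-only toolpath
G21 ; units = mm
G90 ; absolute positioning
G28 ; home
; layer 1
G0 Z3.3
G0 X0.0 Y0.0
G1 X25.0 Y0.0
G1 X25.0 Y30.0
G1 X0.0 Y30.0
G1 X0.0 Y0.0
; layer 2
G0 Z6.7
G0 X0.0 Y0.0
G1 X25.0 Y0.0
G1 X25.0 Y30.0
G1 X0.0 Y30.0
G1 X0.0 Y0.0
; layer 3
G0 Z10.0
G0 X0.0 Y0.0
G1 X25.0 Y0.0
G1 X25.0 Y30.0
G1 X0.0 Y30.0
G1 X0.0 Y0.0
M2 ; end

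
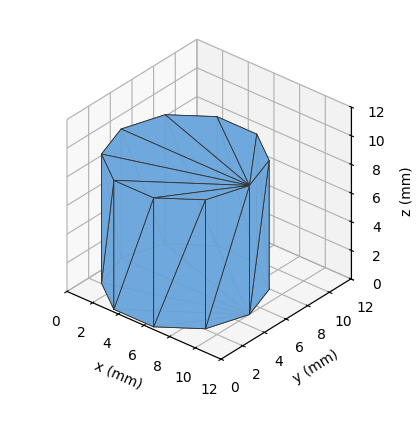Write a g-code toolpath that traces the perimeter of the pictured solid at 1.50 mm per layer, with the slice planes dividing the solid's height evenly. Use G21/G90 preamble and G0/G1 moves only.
Reading the render: the shape is a regular 10-sided prism (a cylinder approximated with 10 flat sides), circumscribed radius ≈ 5 mm, height ≈ 9 mm (dimensions read to the nearest mm from the axis ticks). For the g-code, the solid's height is divided into equal slices at the stated Δz and each level perimeter traced with G1 moves after a G0 lift.

; perimeter-only toolpath
G21 ; units = mm
G90 ; absolute positioning
G28 ; home
; layer 1
G0 Z1.50
G0 X10.00 Y5.00
G1 X9.05 Y7.94
G1 X6.55 Y9.76
G1 X3.45 Y9.76
G1 X0.95 Y7.94
G1 X0.00 Y5.00
G1 X0.95 Y2.06
G1 X3.45 Y0.24
G1 X6.55 Y0.24
G1 X9.05 Y2.06
G1 X10.00 Y5.00
; layer 2
G0 Z3.00
G0 X10.00 Y5.00
G1 X9.05 Y7.94
G1 X6.55 Y9.76
G1 X3.45 Y9.76
G1 X0.95 Y7.94
G1 X0.00 Y5.00
G1 X0.95 Y2.06
G1 X3.45 Y0.24
G1 X6.55 Y0.24
G1 X9.05 Y2.06
G1 X10.00 Y5.00
; layer 3
G0 Z4.50
G0 X10.00 Y5.00
G1 X9.05 Y7.94
G1 X6.55 Y9.76
G1 X3.45 Y9.76
G1 X0.95 Y7.94
G1 X0.00 Y5.00
G1 X0.95 Y2.06
G1 X3.45 Y0.24
G1 X6.55 Y0.24
G1 X9.05 Y2.06
G1 X10.00 Y5.00
; layer 4
G0 Z6.00
G0 X10.00 Y5.00
G1 X9.05 Y7.94
G1 X6.55 Y9.76
G1 X3.45 Y9.76
G1 X0.95 Y7.94
G1 X0.00 Y5.00
G1 X0.95 Y2.06
G1 X3.45 Y0.24
G1 X6.55 Y0.24
G1 X9.05 Y2.06
G1 X10.00 Y5.00
; layer 5
G0 Z7.50
G0 X10.00 Y5.00
G1 X9.05 Y7.94
G1 X6.55 Y9.76
G1 X3.45 Y9.76
G1 X0.95 Y7.94
G1 X0.00 Y5.00
G1 X0.95 Y2.06
G1 X3.45 Y0.24
G1 X6.55 Y0.24
G1 X9.05 Y2.06
G1 X10.00 Y5.00
; layer 6
G0 Z9.00
G0 X10.00 Y5.00
G1 X9.05 Y7.94
G1 X6.55 Y9.76
G1 X3.45 Y9.76
G1 X0.95 Y7.94
G1 X0.00 Y5.00
G1 X0.95 Y2.06
G1 X3.45 Y0.24
G1 X6.55 Y0.24
G1 X9.05 Y2.06
G1 X10.00 Y5.00
M2 ; end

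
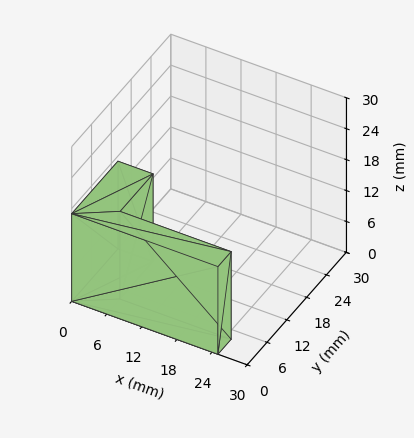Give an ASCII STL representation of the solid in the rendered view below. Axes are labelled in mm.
Reading the render: the shape is an L-shaped prism: outer 25 × 14 mm, arm thicknesses ≈ 4 mm (horizontal) and 6 mm (vertical), extruded 17 mm in z (dimensions read to the nearest mm from the axis ticks). For the STL, each face is triangulated and given an outward normal.

solid part
  facet normal 0.0000 0.0000 -1.0000
    outer loop
      vertex 25.00 4.00 0.00
      vertex 25.00 0.00 0.00
      vertex 0.00 0.00 0.00
    endloop
  endfacet
  facet normal 0.0000 0.0000 -1.0000
    outer loop
      vertex 6.00 4.00 0.00
      vertex 25.00 4.00 0.00
      vertex 0.00 0.00 0.00
    endloop
  endfacet
  facet normal 0.0000 0.0000 -1.0000
    outer loop
      vertex 6.00 14.00 0.00
      vertex 6.00 4.00 0.00
      vertex 0.00 0.00 0.00
    endloop
  endfacet
  facet normal 0.0000 0.0000 -1.0000
    outer loop
      vertex 0.00 14.00 0.00
      vertex 6.00 14.00 0.00
      vertex 0.00 0.00 0.00
    endloop
  endfacet
  facet normal 0.0000 0.0000 1.0000
    outer loop
      vertex 0.00 0.00 17.00
      vertex 25.00 0.00 17.00
      vertex 25.00 4.00 17.00
    endloop
  endfacet
  facet normal 0.0000 0.0000 1.0000
    outer loop
      vertex 0.00 0.00 17.00
      vertex 25.00 4.00 17.00
      vertex 6.00 4.00 17.00
    endloop
  endfacet
  facet normal 0.0000 0.0000 1.0000
    outer loop
      vertex 0.00 0.00 17.00
      vertex 6.00 4.00 17.00
      vertex 6.00 14.00 17.00
    endloop
  endfacet
  facet normal 0.0000 0.0000 1.0000
    outer loop
      vertex 0.00 0.00 17.00
      vertex 6.00 14.00 17.00
      vertex 0.00 14.00 17.00
    endloop
  endfacet
  facet normal 0.0000 -1.0000 0.0000
    outer loop
      vertex 0.00 0.00 0.00
      vertex 25.00 0.00 0.00
      vertex 25.00 0.00 17.00
    endloop
  endfacet
  facet normal 0.0000 -1.0000 0.0000
    outer loop
      vertex 0.00 0.00 0.00
      vertex 25.00 0.00 17.00
      vertex 0.00 0.00 17.00
    endloop
  endfacet
  facet normal 1.0000 0.0000 0.0000
    outer loop
      vertex 25.00 0.00 0.00
      vertex 25.00 4.00 0.00
      vertex 25.00 4.00 17.00
    endloop
  endfacet
  facet normal 1.0000 0.0000 0.0000
    outer loop
      vertex 25.00 0.00 0.00
      vertex 25.00 4.00 17.00
      vertex 25.00 0.00 17.00
    endloop
  endfacet
  facet normal 0.0000 1.0000 0.0000
    outer loop
      vertex 25.00 4.00 0.00
      vertex 6.00 4.00 0.00
      vertex 6.00 4.00 17.00
    endloop
  endfacet
  facet normal 0.0000 1.0000 0.0000
    outer loop
      vertex 25.00 4.00 0.00
      vertex 6.00 4.00 17.00
      vertex 25.00 4.00 17.00
    endloop
  endfacet
  facet normal 1.0000 0.0000 0.0000
    outer loop
      vertex 6.00 4.00 0.00
      vertex 6.00 14.00 0.00
      vertex 6.00 14.00 17.00
    endloop
  endfacet
  facet normal 1.0000 0.0000 0.0000
    outer loop
      vertex 6.00 4.00 0.00
      vertex 6.00 14.00 17.00
      vertex 6.00 4.00 17.00
    endloop
  endfacet
  facet normal 0.0000 1.0000 0.0000
    outer loop
      vertex 6.00 14.00 0.00
      vertex 0.00 14.00 0.00
      vertex 0.00 14.00 17.00
    endloop
  endfacet
  facet normal 0.0000 1.0000 0.0000
    outer loop
      vertex 6.00 14.00 0.00
      vertex 0.00 14.00 17.00
      vertex 6.00 14.00 17.00
    endloop
  endfacet
  facet normal -1.0000 0.0000 0.0000
    outer loop
      vertex 0.00 14.00 0.00
      vertex 0.00 0.00 0.00
      vertex 0.00 0.00 17.00
    endloop
  endfacet
  facet normal -1.0000 0.0000 0.0000
    outer loop
      vertex 0.00 14.00 0.00
      vertex 0.00 0.00 17.00
      vertex 0.00 14.00 17.00
    endloop
  endfacet
endsolid part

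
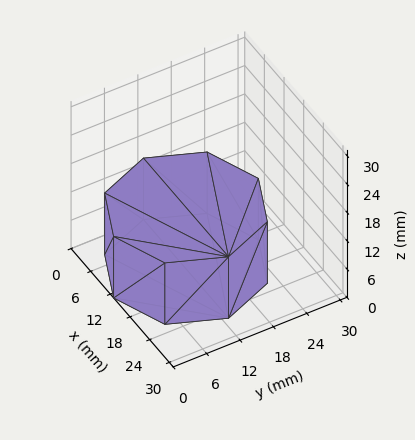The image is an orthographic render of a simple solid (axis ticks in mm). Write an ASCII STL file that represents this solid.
Reading the render: the shape is a regular 8-sided prism (a cylinder approximated with 8 flat sides), circumscribed radius ≈ 13 mm, height ≈ 13 mm (dimensions read to the nearest mm from the axis ticks). For the STL, each face is triangulated and given an outward normal.

solid part
  facet normal 0.0000 0.0000 -1.0000
    outer loop
      vertex 13.0 26.0 0.0
      vertex 22.2 22.2 0.0
      vertex 26.0 13.0 0.0
    endloop
  endfacet
  facet normal 0.0000 0.0000 -1.0000
    outer loop
      vertex 3.8 22.2 0.0
      vertex 13.0 26.0 0.0
      vertex 26.0 13.0 0.0
    endloop
  endfacet
  facet normal 0.0000 0.0000 -1.0000
    outer loop
      vertex 0.0 13.0 0.0
      vertex 3.8 22.2 0.0
      vertex 26.0 13.0 0.0
    endloop
  endfacet
  facet normal 0.0000 0.0000 -1.0000
    outer loop
      vertex 3.8 3.8 0.0
      vertex 0.0 13.0 0.0
      vertex 26.0 13.0 0.0
    endloop
  endfacet
  facet normal 0.0000 0.0000 -1.0000
    outer loop
      vertex 13.0 0.0 0.0
      vertex 3.8 3.8 0.0
      vertex 26.0 13.0 0.0
    endloop
  endfacet
  facet normal 0.0000 0.0000 -1.0000
    outer loop
      vertex 22.2 3.8 0.0
      vertex 13.0 0.0 0.0
      vertex 26.0 13.0 0.0
    endloop
  endfacet
  facet normal 0.0000 0.0000 1.0000
    outer loop
      vertex 26.0 13.0 13.0
      vertex 22.2 22.2 13.0
      vertex 13.0 26.0 13.0
    endloop
  endfacet
  facet normal 0.0000 0.0000 1.0000
    outer loop
      vertex 26.0 13.0 13.0
      vertex 13.0 26.0 13.0
      vertex 3.8 22.2 13.0
    endloop
  endfacet
  facet normal 0.0000 0.0000 1.0000
    outer loop
      vertex 26.0 13.0 13.0
      vertex 3.8 22.2 13.0
      vertex 0.0 13.0 13.0
    endloop
  endfacet
  facet normal 0.0000 0.0000 1.0000
    outer loop
      vertex 26.0 13.0 13.0
      vertex 0.0 13.0 13.0
      vertex 3.8 3.8 13.0
    endloop
  endfacet
  facet normal 0.0000 0.0000 1.0000
    outer loop
      vertex 26.0 13.0 13.0
      vertex 3.8 3.8 13.0
      vertex 13.0 0.0 13.0
    endloop
  endfacet
  facet normal 0.0000 0.0000 1.0000
    outer loop
      vertex 26.0 13.0 13.0
      vertex 13.0 0.0 13.0
      vertex 22.2 3.8 13.0
    endloop
  endfacet
  facet normal 0.9243 0.3818 0.0000
    outer loop
      vertex 26.0 13.0 0.0
      vertex 22.2 22.2 0.0
      vertex 22.2 22.2 13.0
    endloop
  endfacet
  facet normal 0.9243 0.3818 0.0000
    outer loop
      vertex 26.0 13.0 0.0
      vertex 22.2 22.2 13.0
      vertex 26.0 13.0 13.0
    endloop
  endfacet
  facet normal 0.3818 0.9243 0.0000
    outer loop
      vertex 22.2 22.2 0.0
      vertex 13.0 26.0 0.0
      vertex 13.0 26.0 13.0
    endloop
  endfacet
  facet normal 0.3818 0.9243 0.0000
    outer loop
      vertex 22.2 22.2 0.0
      vertex 13.0 26.0 13.0
      vertex 22.2 22.2 13.0
    endloop
  endfacet
  facet normal -0.3818 0.9243 0.0000
    outer loop
      vertex 13.0 26.0 0.0
      vertex 3.8 22.2 0.0
      vertex 3.8 22.2 13.0
    endloop
  endfacet
  facet normal -0.3818 0.9243 0.0000
    outer loop
      vertex 13.0 26.0 0.0
      vertex 3.8 22.2 13.0
      vertex 13.0 26.0 13.0
    endloop
  endfacet
  facet normal -0.9243 0.3818 0.0000
    outer loop
      vertex 3.8 22.2 0.0
      vertex 0.0 13.0 0.0
      vertex 0.0 13.0 13.0
    endloop
  endfacet
  facet normal -0.9243 0.3818 0.0000
    outer loop
      vertex 3.8 22.2 0.0
      vertex 0.0 13.0 13.0
      vertex 3.8 22.2 13.0
    endloop
  endfacet
  facet normal -0.9243 -0.3818 0.0000
    outer loop
      vertex 0.0 13.0 0.0
      vertex 3.8 3.8 0.0
      vertex 3.8 3.8 13.0
    endloop
  endfacet
  facet normal -0.9243 -0.3818 0.0000
    outer loop
      vertex 0.0 13.0 0.0
      vertex 3.8 3.8 13.0
      vertex 0.0 13.0 13.0
    endloop
  endfacet
  facet normal -0.3818 -0.9243 0.0000
    outer loop
      vertex 3.8 3.8 0.0
      vertex 13.0 0.0 0.0
      vertex 13.0 0.0 13.0
    endloop
  endfacet
  facet normal -0.3818 -0.9243 0.0000
    outer loop
      vertex 3.8 3.8 0.0
      vertex 13.0 0.0 13.0
      vertex 3.8 3.8 13.0
    endloop
  endfacet
  facet normal 0.3818 -0.9243 0.0000
    outer loop
      vertex 13.0 0.0 0.0
      vertex 22.2 3.8 0.0
      vertex 22.2 3.8 13.0
    endloop
  endfacet
  facet normal 0.3818 -0.9243 0.0000
    outer loop
      vertex 13.0 0.0 0.0
      vertex 22.2 3.8 13.0
      vertex 13.0 0.0 13.0
    endloop
  endfacet
  facet normal 0.9243 -0.3818 0.0000
    outer loop
      vertex 22.2 3.8 0.0
      vertex 26.0 13.0 0.0
      vertex 26.0 13.0 13.0
    endloop
  endfacet
  facet normal 0.9243 -0.3818 0.0000
    outer loop
      vertex 22.2 3.8 0.0
      vertex 26.0 13.0 13.0
      vertex 22.2 3.8 13.0
    endloop
  endfacet
endsolid part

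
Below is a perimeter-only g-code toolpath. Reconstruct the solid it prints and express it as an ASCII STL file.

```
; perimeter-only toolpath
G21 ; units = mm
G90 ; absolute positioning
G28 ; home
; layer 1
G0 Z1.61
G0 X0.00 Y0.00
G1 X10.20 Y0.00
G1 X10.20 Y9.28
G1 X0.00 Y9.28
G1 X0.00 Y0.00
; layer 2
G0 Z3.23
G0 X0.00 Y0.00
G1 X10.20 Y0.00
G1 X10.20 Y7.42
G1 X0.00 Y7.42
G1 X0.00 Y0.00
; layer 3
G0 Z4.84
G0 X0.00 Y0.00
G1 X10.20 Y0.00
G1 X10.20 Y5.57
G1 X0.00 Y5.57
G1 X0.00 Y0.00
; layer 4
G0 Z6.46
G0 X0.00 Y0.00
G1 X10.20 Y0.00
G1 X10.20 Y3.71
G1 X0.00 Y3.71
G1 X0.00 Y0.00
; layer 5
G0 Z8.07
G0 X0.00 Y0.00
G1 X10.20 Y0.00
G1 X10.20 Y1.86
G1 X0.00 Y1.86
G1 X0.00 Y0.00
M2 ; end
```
solid part
  facet normal 0.0000 0.0000 -1.0000
    outer loop
      vertex 10.20 11.13 0.00
      vertex 10.20 0.00 0.00
      vertex 0.00 0.00 0.00
    endloop
  endfacet
  facet normal 0.0000 0.0000 -1.0000
    outer loop
      vertex 0.00 11.13 0.00
      vertex 10.20 11.13 0.00
      vertex 0.00 0.00 0.00
    endloop
  endfacet
  facet normal 0.0000 -1.0000 0.0000
    outer loop
      vertex 0.00 0.00 0.00
      vertex 10.20 0.00 0.00
      vertex 10.20 0.00 9.69
    endloop
  endfacet
  facet normal 0.0000 -1.0000 0.0000
    outer loop
      vertex 0.00 0.00 0.00
      vertex 10.20 0.00 9.69
      vertex 0.00 0.00 9.69
    endloop
  endfacet
  facet normal 0.0000 0.6566 0.7542
    outer loop
      vertex 0.00 0.00 9.69
      vertex 10.20 0.00 9.69
      vertex 10.20 11.13 0.00
    endloop
  endfacet
  facet normal 0.0000 0.6566 0.7542
    outer loop
      vertex 0.00 0.00 9.69
      vertex 10.20 11.13 0.00
      vertex 0.00 11.13 0.00
    endloop
  endfacet
  facet normal -1.0000 0.0000 0.0000
    outer loop
      vertex 0.00 0.00 9.69
      vertex 0.00 11.13 0.00
      vertex 0.00 0.00 0.00
    endloop
  endfacet
  facet normal 1.0000 0.0000 0.0000
    outer loop
      vertex 10.20 0.00 0.00
      vertex 10.20 11.13 0.00
      vertex 10.20 0.00 9.69
    endloop
  endfacet
endsolid part

The G0 Z moves step by Δz≈1.61 mm. The G1 loops shrink linearly with z, so the solid tapers from its base footprint up to z≈9.69. Closing with a flat bottom cap and the tapered top and triangulating gives 8 facets — a wedge (ramp): 10.2 × 11.1 mm base, rising to 9.69 mm along the y=0 edge and sloping linearly to z=0 at y=11.1.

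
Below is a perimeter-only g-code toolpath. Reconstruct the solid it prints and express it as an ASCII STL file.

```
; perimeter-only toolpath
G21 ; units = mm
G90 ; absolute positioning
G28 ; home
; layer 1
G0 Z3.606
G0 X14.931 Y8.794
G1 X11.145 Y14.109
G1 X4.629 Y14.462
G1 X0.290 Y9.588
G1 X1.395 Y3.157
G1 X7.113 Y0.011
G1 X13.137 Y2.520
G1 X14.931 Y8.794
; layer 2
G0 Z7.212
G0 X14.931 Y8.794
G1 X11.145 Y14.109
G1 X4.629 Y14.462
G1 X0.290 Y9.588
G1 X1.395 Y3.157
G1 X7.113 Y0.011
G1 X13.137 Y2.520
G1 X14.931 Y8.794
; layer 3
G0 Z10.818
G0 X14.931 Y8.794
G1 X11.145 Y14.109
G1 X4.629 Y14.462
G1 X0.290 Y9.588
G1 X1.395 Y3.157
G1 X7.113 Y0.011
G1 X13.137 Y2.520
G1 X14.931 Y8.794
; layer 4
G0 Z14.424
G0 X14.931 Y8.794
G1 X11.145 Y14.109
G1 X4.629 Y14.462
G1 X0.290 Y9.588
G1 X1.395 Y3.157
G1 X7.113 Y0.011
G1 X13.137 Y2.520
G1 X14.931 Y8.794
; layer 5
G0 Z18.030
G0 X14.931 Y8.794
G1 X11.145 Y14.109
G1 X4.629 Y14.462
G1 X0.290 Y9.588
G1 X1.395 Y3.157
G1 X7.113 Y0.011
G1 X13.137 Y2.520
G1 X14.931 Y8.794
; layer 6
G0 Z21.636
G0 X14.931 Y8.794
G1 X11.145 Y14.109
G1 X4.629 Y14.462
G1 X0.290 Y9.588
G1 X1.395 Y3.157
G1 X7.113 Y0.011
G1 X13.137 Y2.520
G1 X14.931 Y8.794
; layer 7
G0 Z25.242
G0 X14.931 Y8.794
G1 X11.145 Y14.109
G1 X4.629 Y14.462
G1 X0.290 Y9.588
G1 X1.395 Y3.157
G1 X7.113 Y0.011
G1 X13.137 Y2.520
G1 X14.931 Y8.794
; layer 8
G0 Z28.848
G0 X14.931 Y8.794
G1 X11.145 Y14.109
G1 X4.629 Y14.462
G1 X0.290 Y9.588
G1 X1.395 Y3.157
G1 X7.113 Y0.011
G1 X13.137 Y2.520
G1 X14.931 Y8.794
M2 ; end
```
solid part
  facet normal 0.0000 0.0000 -1.0000
    outer loop
      vertex 4.629 14.462 0.000
      vertex 11.145 14.109 0.000
      vertex 14.931 8.794 0.000
    endloop
  endfacet
  facet normal 0.0000 0.0000 -1.0000
    outer loop
      vertex 0.290 9.588 0.000
      vertex 4.629 14.462 0.000
      vertex 14.931 8.794 0.000
    endloop
  endfacet
  facet normal 0.0000 0.0000 -1.0000
    outer loop
      vertex 1.395 3.157 0.000
      vertex 0.290 9.588 0.000
      vertex 14.931 8.794 0.000
    endloop
  endfacet
  facet normal 0.0000 0.0000 -1.0000
    outer loop
      vertex 7.113 0.011 0.000
      vertex 1.395 3.157 0.000
      vertex 14.931 8.794 0.000
    endloop
  endfacet
  facet normal 0.0000 0.0000 -1.0000
    outer loop
      vertex 13.137 2.520 0.000
      vertex 7.113 0.011 0.000
      vertex 14.931 8.794 0.000
    endloop
  endfacet
  facet normal 0.0000 0.0000 1.0000
    outer loop
      vertex 14.931 8.794 28.848
      vertex 11.145 14.109 28.848
      vertex 4.629 14.462 28.848
    endloop
  endfacet
  facet normal 0.0000 0.0000 1.0000
    outer loop
      vertex 14.931 8.794 28.848
      vertex 4.629 14.462 28.848
      vertex 0.290 9.588 28.848
    endloop
  endfacet
  facet normal 0.0000 0.0000 1.0000
    outer loop
      vertex 14.931 8.794 28.848
      vertex 0.290 9.588 28.848
      vertex 1.395 3.157 28.848
    endloop
  endfacet
  facet normal 0.0000 0.0000 1.0000
    outer loop
      vertex 14.931 8.794 28.848
      vertex 1.395 3.157 28.848
      vertex 7.113 0.011 28.848
    endloop
  endfacet
  facet normal 0.0000 0.0000 1.0000
    outer loop
      vertex 14.931 8.794 28.848
      vertex 7.113 0.011 28.848
      vertex 13.137 2.520 28.848
    endloop
  endfacet
  facet normal 0.8145 0.5802 0.0000
    outer loop
      vertex 14.931 8.794 0.000
      vertex 11.145 14.109 0.000
      vertex 11.145 14.109 28.848
    endloop
  endfacet
  facet normal 0.8145 0.5802 0.0000
    outer loop
      vertex 14.931 8.794 0.000
      vertex 11.145 14.109 28.848
      vertex 14.931 8.794 28.848
    endloop
  endfacet
  facet normal 0.0541 0.9985 0.0000
    outer loop
      vertex 11.145 14.109 0.000
      vertex 4.629 14.462 0.000
      vertex 4.629 14.462 28.848
    endloop
  endfacet
  facet normal 0.0541 0.9985 0.0000
    outer loop
      vertex 11.145 14.109 0.000
      vertex 4.629 14.462 28.848
      vertex 11.145 14.109 28.848
    endloop
  endfacet
  facet normal -0.7469 0.6649 0.0000
    outer loop
      vertex 4.629 14.462 0.000
      vertex 0.290 9.588 0.000
      vertex 0.290 9.588 28.848
    endloop
  endfacet
  facet normal -0.7469 0.6649 0.0000
    outer loop
      vertex 4.629 14.462 0.000
      vertex 0.290 9.588 28.848
      vertex 4.629 14.462 28.848
    endloop
  endfacet
  facet normal -0.9856 -0.1693 0.0000
    outer loop
      vertex 0.290 9.588 0.000
      vertex 1.395 3.157 0.000
      vertex 1.395 3.157 28.848
    endloop
  endfacet
  facet normal -0.9856 -0.1693 0.0000
    outer loop
      vertex 0.290 9.588 0.000
      vertex 1.395 3.157 28.848
      vertex 0.290 9.588 28.848
    endloop
  endfacet
  facet normal -0.4820 -0.8761 0.0000
    outer loop
      vertex 1.395 3.157 0.000
      vertex 7.113 0.011 0.000
      vertex 7.113 0.011 28.848
    endloop
  endfacet
  facet normal -0.4820 -0.8761 0.0000
    outer loop
      vertex 1.395 3.157 0.000
      vertex 7.113 0.011 28.848
      vertex 1.395 3.157 28.848
    endloop
  endfacet
  facet normal 0.3845 -0.9231 0.0000
    outer loop
      vertex 7.113 0.011 0.000
      vertex 13.137 2.520 0.000
      vertex 13.137 2.520 28.848
    endloop
  endfacet
  facet normal 0.3845 -0.9231 0.0000
    outer loop
      vertex 7.113 0.011 0.000
      vertex 13.137 2.520 28.848
      vertex 7.113 0.011 28.848
    endloop
  endfacet
  facet normal 0.9615 -0.2749 0.0000
    outer loop
      vertex 13.137 2.520 0.000
      vertex 14.931 8.794 0.000
      vertex 14.931 8.794 28.848
    endloop
  endfacet
  facet normal 0.9615 -0.2749 0.0000
    outer loop
      vertex 13.137 2.520 0.000
      vertex 14.931 8.794 28.848
      vertex 13.137 2.520 28.848
    endloop
  endfacet
endsolid part

The G0 Z moves step by Δz≈3.606 mm. Every layer's G1 loop is the same polygon, so the solid is a straight extrusion of it from z=0 to z≈28.8. Closing with flat bottom and top caps and triangulating gives 24 facets — a regular 7-sided prism (a cylinder approximated with 7 flat sides), circumscribed radius ≈ 7.52 mm, height ≈ 28.8 mm.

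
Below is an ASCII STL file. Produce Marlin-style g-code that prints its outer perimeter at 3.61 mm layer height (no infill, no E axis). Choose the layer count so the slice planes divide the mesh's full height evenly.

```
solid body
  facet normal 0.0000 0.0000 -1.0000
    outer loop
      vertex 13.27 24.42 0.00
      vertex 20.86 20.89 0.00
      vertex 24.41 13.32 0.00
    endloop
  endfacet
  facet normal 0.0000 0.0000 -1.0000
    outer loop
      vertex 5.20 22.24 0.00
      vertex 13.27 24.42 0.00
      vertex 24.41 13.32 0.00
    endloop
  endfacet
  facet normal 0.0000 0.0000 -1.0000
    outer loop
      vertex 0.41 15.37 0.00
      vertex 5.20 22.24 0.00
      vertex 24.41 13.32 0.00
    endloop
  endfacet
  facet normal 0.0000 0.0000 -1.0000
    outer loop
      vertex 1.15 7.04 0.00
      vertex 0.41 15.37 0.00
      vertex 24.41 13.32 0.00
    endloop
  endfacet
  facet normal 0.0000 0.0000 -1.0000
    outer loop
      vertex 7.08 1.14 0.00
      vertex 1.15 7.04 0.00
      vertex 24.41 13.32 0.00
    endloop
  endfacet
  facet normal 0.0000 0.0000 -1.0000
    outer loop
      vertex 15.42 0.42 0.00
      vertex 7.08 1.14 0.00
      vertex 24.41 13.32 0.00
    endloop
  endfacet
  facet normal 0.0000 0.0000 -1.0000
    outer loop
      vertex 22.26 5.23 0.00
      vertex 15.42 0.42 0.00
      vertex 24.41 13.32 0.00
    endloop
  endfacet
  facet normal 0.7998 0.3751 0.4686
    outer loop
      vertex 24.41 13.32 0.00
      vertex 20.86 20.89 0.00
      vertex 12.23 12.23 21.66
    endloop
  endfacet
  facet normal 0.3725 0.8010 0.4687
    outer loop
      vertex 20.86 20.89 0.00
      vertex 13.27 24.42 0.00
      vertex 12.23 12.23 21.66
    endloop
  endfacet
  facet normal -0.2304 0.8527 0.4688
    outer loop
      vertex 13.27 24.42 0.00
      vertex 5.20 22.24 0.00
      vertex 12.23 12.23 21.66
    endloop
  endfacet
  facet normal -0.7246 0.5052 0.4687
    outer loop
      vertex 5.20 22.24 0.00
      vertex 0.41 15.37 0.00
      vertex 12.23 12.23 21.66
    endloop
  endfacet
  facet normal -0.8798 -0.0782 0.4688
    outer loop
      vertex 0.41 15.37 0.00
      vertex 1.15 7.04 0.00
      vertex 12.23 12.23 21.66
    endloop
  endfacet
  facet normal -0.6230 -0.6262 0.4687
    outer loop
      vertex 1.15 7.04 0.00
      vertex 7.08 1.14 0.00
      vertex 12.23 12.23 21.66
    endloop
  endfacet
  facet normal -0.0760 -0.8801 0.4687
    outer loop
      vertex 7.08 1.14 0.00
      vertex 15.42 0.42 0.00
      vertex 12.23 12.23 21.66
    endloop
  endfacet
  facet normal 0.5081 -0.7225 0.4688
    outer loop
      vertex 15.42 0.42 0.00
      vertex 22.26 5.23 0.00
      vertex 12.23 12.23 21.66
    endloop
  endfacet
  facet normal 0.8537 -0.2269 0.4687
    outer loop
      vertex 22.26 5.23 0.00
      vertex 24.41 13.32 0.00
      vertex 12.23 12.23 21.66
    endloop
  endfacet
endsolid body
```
; perimeter-only toolpath
G21 ; units = mm
G90 ; absolute positioning
G28 ; home
; layer 1
G0 Z3.61
G0 X22.38 Y13.14
G1 X19.42 Y19.45
G1 X13.10 Y22.39
G1 X6.37 Y20.57
G1 X2.38 Y14.85
G1 X3.00 Y7.91
G1 X7.94 Y2.99
G1 X14.89 Y2.39
G1 X20.59 Y6.40
G1 X22.38 Y13.14
; layer 2
G0 Z7.22
G0 X20.35 Y12.96
G1 X17.98 Y18.00
G1 X12.92 Y20.36
G1 X7.54 Y18.90
G1 X4.35 Y14.32
G1 X4.84 Y8.77
G1 X8.80 Y4.84
G1 X14.36 Y4.36
G1 X18.92 Y7.56
G1 X20.35 Y12.96
; layer 3
G0 Z10.83
G0 X18.32 Y12.78
G1 X16.55 Y16.56
G1 X12.75 Y18.33
G1 X8.71 Y17.23
G1 X6.32 Y13.80
G1 X6.69 Y9.63
G1 X9.66 Y6.69
G1 X13.82 Y6.33
G1 X17.25 Y8.73
G1 X18.32 Y12.78
; layer 4
G0 Z14.44
G0 X16.29 Y12.59
G1 X15.11 Y15.12
G1 X12.58 Y16.29
G1 X9.89 Y15.57
G1 X8.29 Y13.28
G1 X8.54 Y10.50
G1 X10.51 Y8.53
G1 X13.29 Y8.29
G1 X15.57 Y9.90
G1 X16.29 Y12.59
; layer 5
G0 Z18.05
G0 X14.26 Y12.41
G1 X13.67 Y13.67
G1 X12.40 Y14.26
G1 X11.06 Y13.90
G1 X10.26 Y12.75
G1 X10.38 Y11.37
G1 X11.37 Y10.38
G1 X12.76 Y10.26
G1 X13.90 Y11.06
G1 X14.26 Y12.41
M2 ; end

The solid is a regular 9-sided pyramid, base circumscribed radius ≈ 12.2 mm, apex at z ≈ 21.7 mm. Slicing at Δz = 3.61 mm — 6 equal slices spanning the solid's height, so layer i sits at z = i·h/6 — gives 5 non-empty perimeters. Each is a 9-segment closed polygon; G0 lifts to the layer z and rapids to the start vertex, then G1 traces the edges. The cross-section shrinks linearly with z (the slice at the apex is degenerate and omitted).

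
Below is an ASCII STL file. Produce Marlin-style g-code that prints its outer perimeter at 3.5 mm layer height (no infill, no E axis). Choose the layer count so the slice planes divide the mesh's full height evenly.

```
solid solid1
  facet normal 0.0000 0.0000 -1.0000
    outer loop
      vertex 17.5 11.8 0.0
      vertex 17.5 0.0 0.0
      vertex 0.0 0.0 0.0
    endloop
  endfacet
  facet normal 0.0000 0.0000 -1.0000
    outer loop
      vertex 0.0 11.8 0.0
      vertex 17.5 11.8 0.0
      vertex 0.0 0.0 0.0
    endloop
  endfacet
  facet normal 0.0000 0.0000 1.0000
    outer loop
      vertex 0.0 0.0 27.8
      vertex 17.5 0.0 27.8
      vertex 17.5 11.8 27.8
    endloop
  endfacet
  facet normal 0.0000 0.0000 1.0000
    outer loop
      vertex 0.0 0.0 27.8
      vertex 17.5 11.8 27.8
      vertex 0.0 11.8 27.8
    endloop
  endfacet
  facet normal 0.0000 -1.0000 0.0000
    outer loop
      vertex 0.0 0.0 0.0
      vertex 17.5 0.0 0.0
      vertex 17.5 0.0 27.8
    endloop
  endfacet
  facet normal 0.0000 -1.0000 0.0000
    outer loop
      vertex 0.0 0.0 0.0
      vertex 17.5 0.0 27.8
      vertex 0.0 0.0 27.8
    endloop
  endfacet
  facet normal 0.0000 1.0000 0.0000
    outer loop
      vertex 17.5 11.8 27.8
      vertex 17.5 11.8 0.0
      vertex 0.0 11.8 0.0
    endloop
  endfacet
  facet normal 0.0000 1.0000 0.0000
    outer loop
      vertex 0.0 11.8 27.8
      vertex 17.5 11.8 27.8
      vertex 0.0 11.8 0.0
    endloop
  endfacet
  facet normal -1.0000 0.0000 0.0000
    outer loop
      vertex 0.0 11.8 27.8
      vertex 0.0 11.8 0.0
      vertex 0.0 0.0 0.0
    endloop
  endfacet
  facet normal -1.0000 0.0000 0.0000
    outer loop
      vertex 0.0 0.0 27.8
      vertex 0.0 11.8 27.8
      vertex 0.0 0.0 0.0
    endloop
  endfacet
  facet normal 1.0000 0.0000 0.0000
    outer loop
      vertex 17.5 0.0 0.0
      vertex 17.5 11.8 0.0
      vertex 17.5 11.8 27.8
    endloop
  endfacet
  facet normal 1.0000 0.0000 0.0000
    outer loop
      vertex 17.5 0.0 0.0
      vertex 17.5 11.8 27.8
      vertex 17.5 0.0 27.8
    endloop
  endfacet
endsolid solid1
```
; perimeter-only toolpath
G21 ; units = mm
G90 ; absolute positioning
G28 ; home
; layer 1
G0 Z3.5
G0 X0.0 Y0.0
G1 X17.5 Y0.0
G1 X17.5 Y11.8
G1 X0.0 Y11.8
G1 X0.0 Y0.0
; layer 2
G0 Z7.0
G0 X0.0 Y0.0
G1 X17.5 Y0.0
G1 X17.5 Y11.8
G1 X0.0 Y11.8
G1 X0.0 Y0.0
; layer 3
G0 Z10.4
G0 X0.0 Y0.0
G1 X17.5 Y0.0
G1 X17.5 Y11.8
G1 X0.0 Y11.8
G1 X0.0 Y0.0
; layer 4
G0 Z13.9
G0 X0.0 Y0.0
G1 X17.5 Y0.0
G1 X17.5 Y11.8
G1 X0.0 Y11.8
G1 X0.0 Y0.0
; layer 5
G0 Z17.4
G0 X0.0 Y0.0
G1 X17.5 Y0.0
G1 X17.5 Y11.8
G1 X0.0 Y11.8
G1 X0.0 Y0.0
; layer 6
G0 Z20.9
G0 X0.0 Y0.0
G1 X17.5 Y0.0
G1 X17.5 Y11.8
G1 X0.0 Y11.8
G1 X0.0 Y0.0
; layer 7
G0 Z24.3
G0 X0.0 Y0.0
G1 X17.5 Y0.0
G1 X17.5 Y11.8
G1 X0.0 Y11.8
G1 X0.0 Y0.0
; layer 8
G0 Z27.8
G0 X0.0 Y0.0
G1 X17.5 Y0.0
G1 X17.5 Y11.8
G1 X0.0 Y11.8
G1 X0.0 Y0.0
M2 ; end

The solid is a rectangular box, roughly 17.5 × 11.8 mm footprint and 27.8 mm tall. Slicing at Δz = 3.5 mm — 8 equal slices spanning the solid's height, so layer i sits at z = i·h/8 — gives 8 non-empty perimeters. Each is a 4-segment closed polygon; G0 lifts to the layer z and rapids to the start vertex, then G1 traces the edges.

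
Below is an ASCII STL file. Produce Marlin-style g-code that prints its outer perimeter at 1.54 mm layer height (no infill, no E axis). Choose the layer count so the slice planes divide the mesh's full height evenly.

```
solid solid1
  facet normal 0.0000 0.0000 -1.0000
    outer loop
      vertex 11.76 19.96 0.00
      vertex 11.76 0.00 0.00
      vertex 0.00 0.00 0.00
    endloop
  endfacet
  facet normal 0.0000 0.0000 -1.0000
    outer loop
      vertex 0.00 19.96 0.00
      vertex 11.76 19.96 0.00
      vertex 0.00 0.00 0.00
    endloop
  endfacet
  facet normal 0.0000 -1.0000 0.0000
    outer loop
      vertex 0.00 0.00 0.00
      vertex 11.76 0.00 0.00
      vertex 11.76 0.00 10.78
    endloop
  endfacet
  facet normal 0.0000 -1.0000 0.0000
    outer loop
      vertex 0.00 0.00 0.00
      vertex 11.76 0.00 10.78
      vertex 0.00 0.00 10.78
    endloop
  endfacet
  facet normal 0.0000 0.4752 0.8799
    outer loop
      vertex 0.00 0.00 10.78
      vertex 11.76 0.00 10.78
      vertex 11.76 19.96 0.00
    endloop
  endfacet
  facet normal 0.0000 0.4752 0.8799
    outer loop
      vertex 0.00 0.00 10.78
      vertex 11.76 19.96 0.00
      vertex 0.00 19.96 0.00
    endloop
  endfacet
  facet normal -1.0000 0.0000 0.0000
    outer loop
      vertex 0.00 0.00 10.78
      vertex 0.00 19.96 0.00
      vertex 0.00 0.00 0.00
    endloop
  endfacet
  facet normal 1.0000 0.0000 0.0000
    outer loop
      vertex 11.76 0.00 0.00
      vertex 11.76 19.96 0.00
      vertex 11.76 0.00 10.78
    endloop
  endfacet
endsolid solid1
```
; perimeter-only toolpath
G21 ; units = mm
G90 ; absolute positioning
G28 ; home
; layer 1
G0 Z1.54
G0 X0.00 Y0.00
G1 X11.76 Y0.00
G1 X11.76 Y17.11
G1 X0.00 Y17.11
G1 X0.00 Y0.00
; layer 2
G0 Z3.08
G0 X0.00 Y0.00
G1 X11.76 Y0.00
G1 X11.76 Y14.26
G1 X0.00 Y14.26
G1 X0.00 Y0.00
; layer 3
G0 Z4.62
G0 X0.00 Y0.00
G1 X11.76 Y0.00
G1 X11.76 Y11.41
G1 X0.00 Y11.41
G1 X0.00 Y0.00
; layer 4
G0 Z6.16
G0 X0.00 Y0.00
G1 X11.76 Y0.00
G1 X11.76 Y8.55
G1 X0.00 Y8.55
G1 X0.00 Y0.00
; layer 5
G0 Z7.70
G0 X0.00 Y0.00
G1 X11.76 Y0.00
G1 X11.76 Y5.70
G1 X0.00 Y5.70
G1 X0.00 Y0.00
; layer 6
G0 Z9.24
G0 X0.00 Y0.00
G1 X11.76 Y0.00
G1 X11.76 Y2.85
G1 X0.00 Y2.85
G1 X0.00 Y0.00
M2 ; end

The solid is a wedge (ramp): 11.8 × 20 mm base, rising to 10.8 mm along the y=0 edge and sloping linearly to z=0 at y=20. Slicing at Δz = 1.54 mm — 7 equal slices spanning the solid's height, so layer i sits at z = i·h/7 — gives 6 non-empty perimeters. Each is a 4-segment closed polygon; G0 lifts to the layer z and rapids to the start vertex, then G1 traces the edges. The cross-section shrinks linearly with z (the slice at the apex is degenerate and omitted).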